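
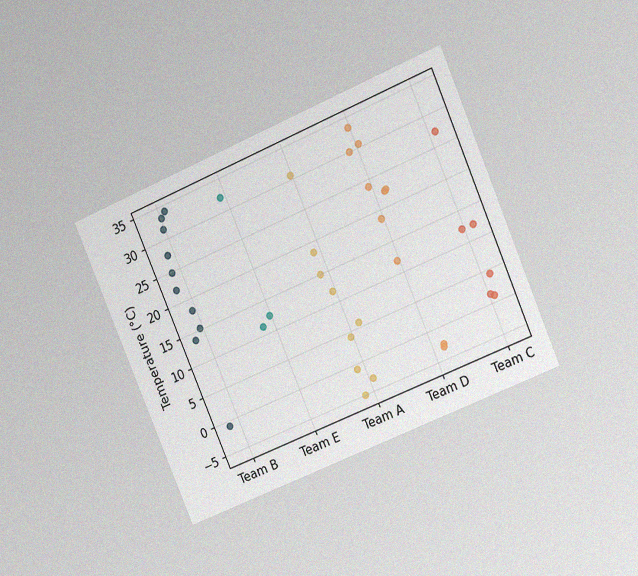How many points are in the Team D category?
The chart is tilted about 23° counter-clockwise and viewed at a slight angle, with some photo noise. Counting the markers in the Team D column gives 10.

10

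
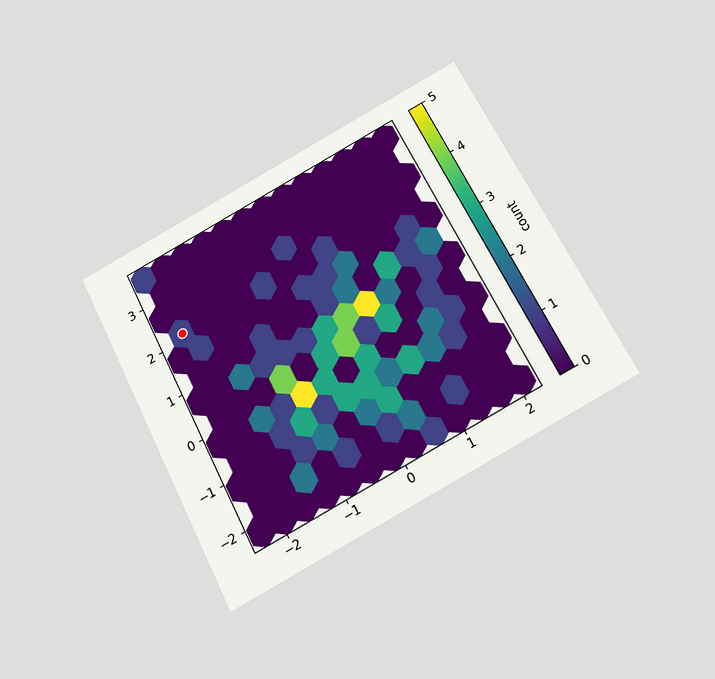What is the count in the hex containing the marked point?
The chart is tilted about 27° counter-clockwise and viewed slightly from below. The marked hex reads 1 on the colorbar.

1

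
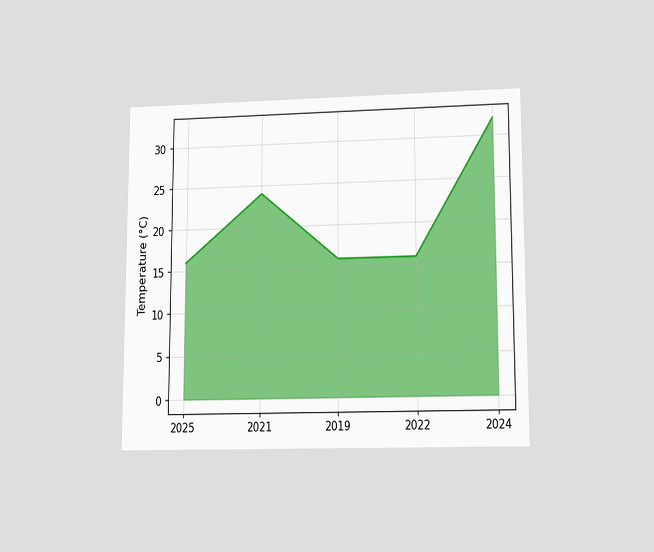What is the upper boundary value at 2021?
24°C

The chart is viewed at a slight angle. At 2021 the upper boundary is at 24°C.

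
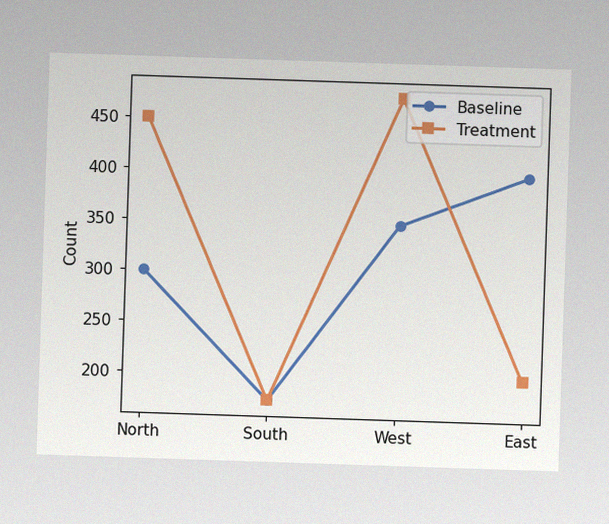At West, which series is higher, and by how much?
Treatment, by 125

The image has some photo noise and uneven lighting. At West, Treatment sits above the other line by 125.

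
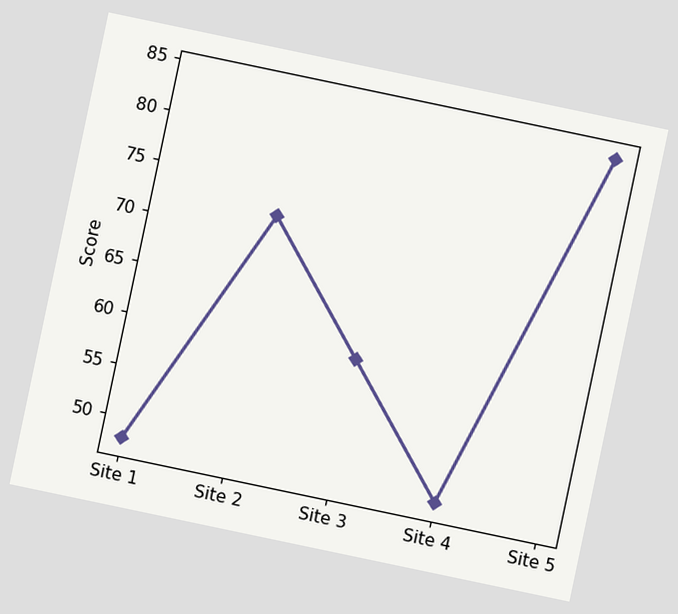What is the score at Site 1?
48

The chart is tilted about 12° clockwise. At Site 1, the line is at 48.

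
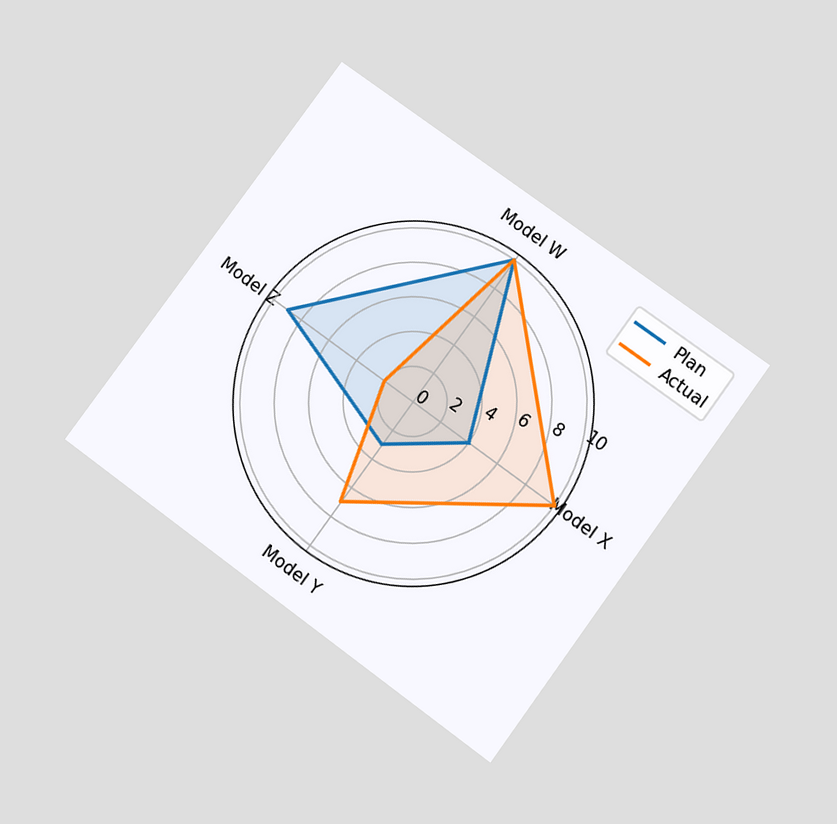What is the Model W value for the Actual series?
The chart is tilted about 36° clockwise and viewed at a slight angle. On the Model W axis, Actual reaches 10.

10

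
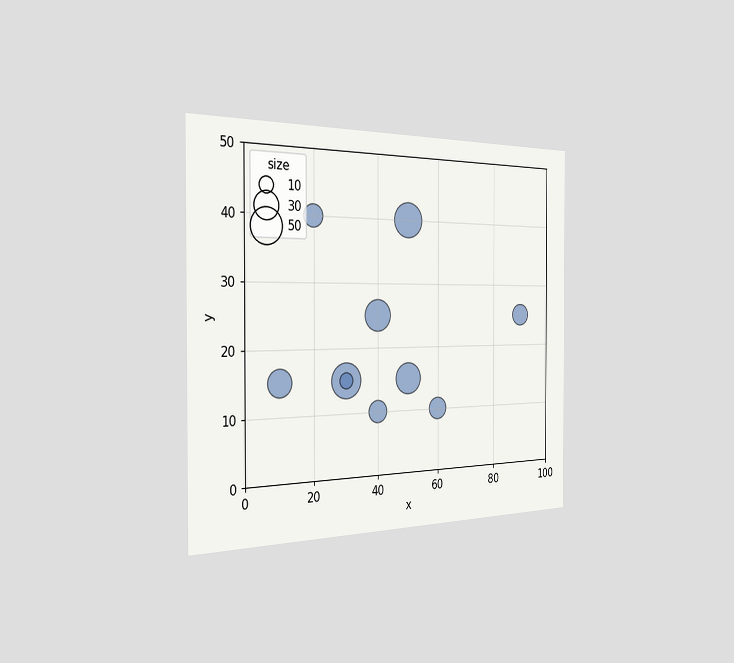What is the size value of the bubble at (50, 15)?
40

The chart is viewed slightly from the left. Matching the bubble at (50, 15) against the size legend gives 40.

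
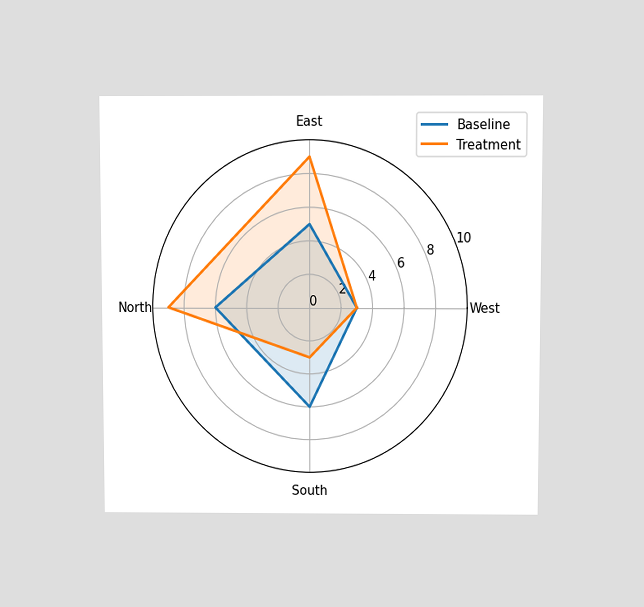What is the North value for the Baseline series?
The chart is viewed slightly from above. On the North axis, Baseline reaches 6.

6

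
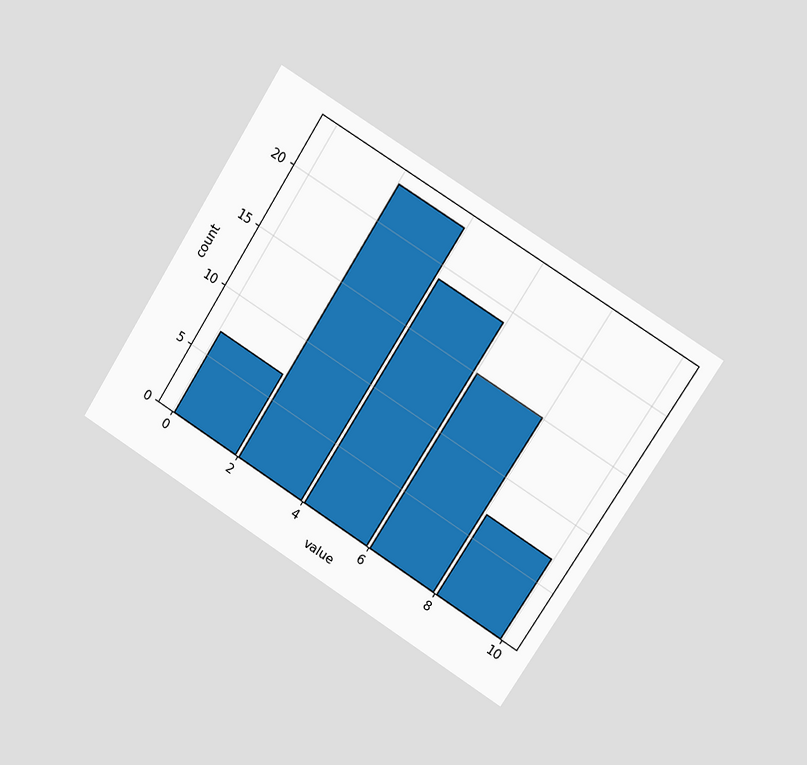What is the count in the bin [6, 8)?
The chart is tilted about 32° clockwise and viewed at a slight angle. The [6, 8) bin has height 15.

15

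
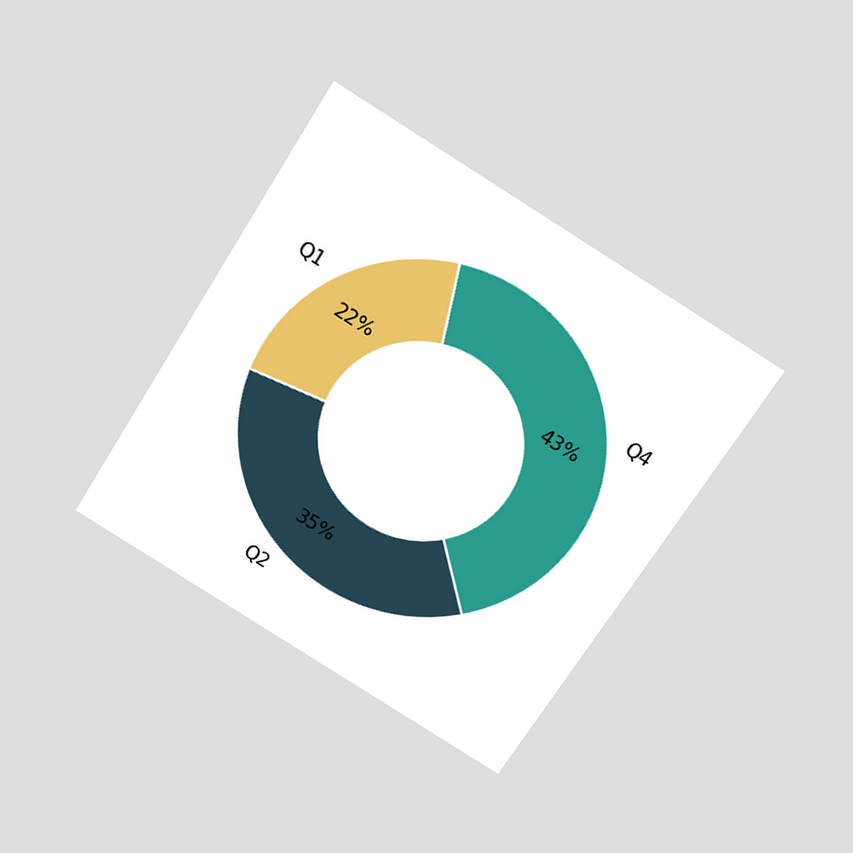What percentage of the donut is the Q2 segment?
35%

The chart is tilted about 32° clockwise and viewed slightly from above. The Q2 segment takes up 35% of the ring.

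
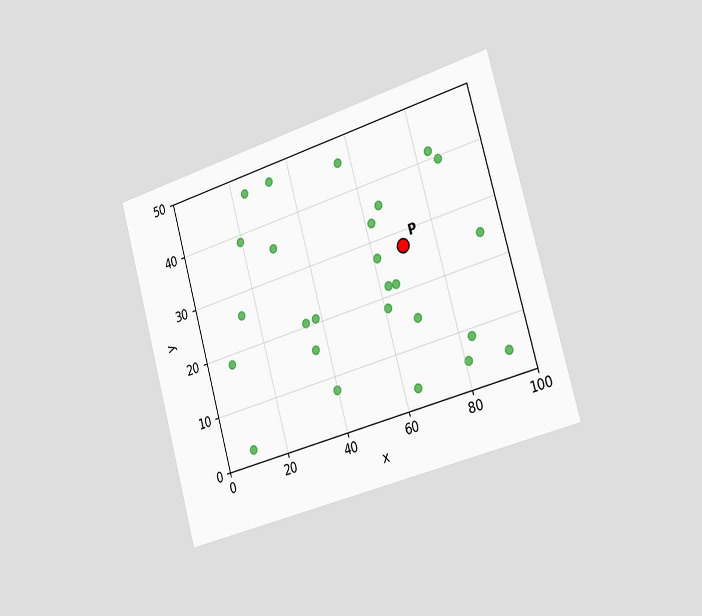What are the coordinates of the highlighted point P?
(70, 27.5)

The chart is tilted about 16° counter-clockwise and viewed slightly from the right. Following the gridlines from P to each axis, P sits at (70, 27.5).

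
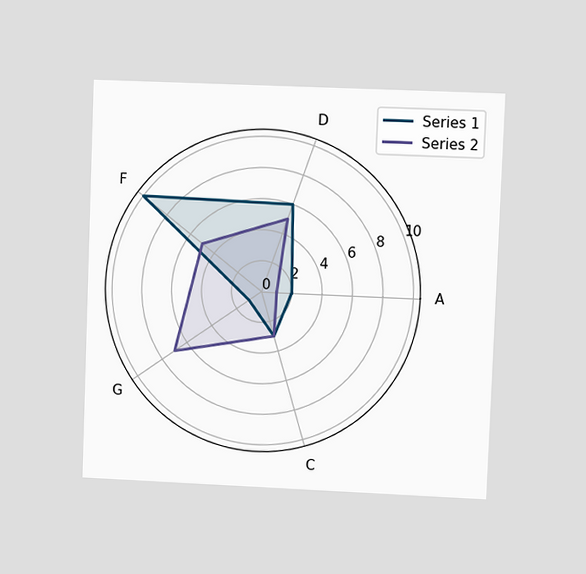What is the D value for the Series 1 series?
6

The chart is tilted about 2° clockwise and viewed at a slight angle. On the D axis, Series 1 reaches 6.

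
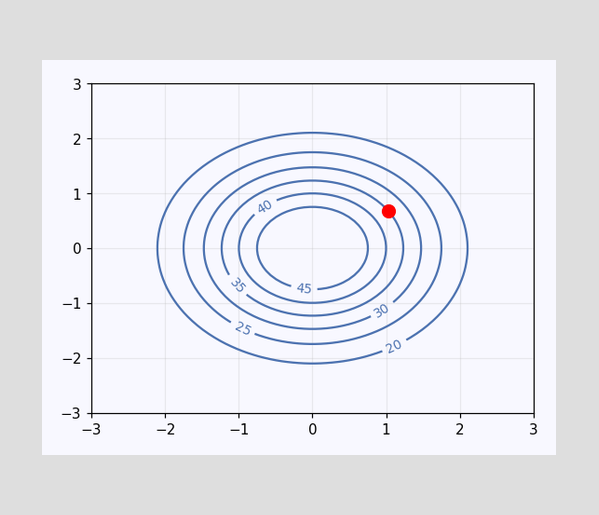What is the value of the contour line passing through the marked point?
35

The marked point sits on the contour labelled 35.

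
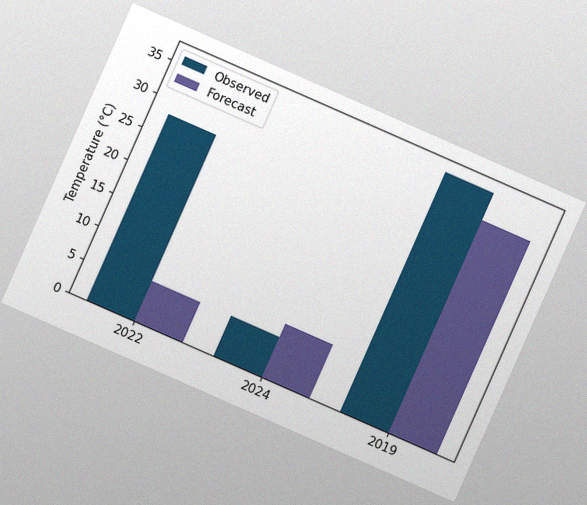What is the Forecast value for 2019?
32°C

The chart is tilted about 24° clockwise, with some photo noise. The Forecast bar at 2019 reaches 32°C on the y-axis.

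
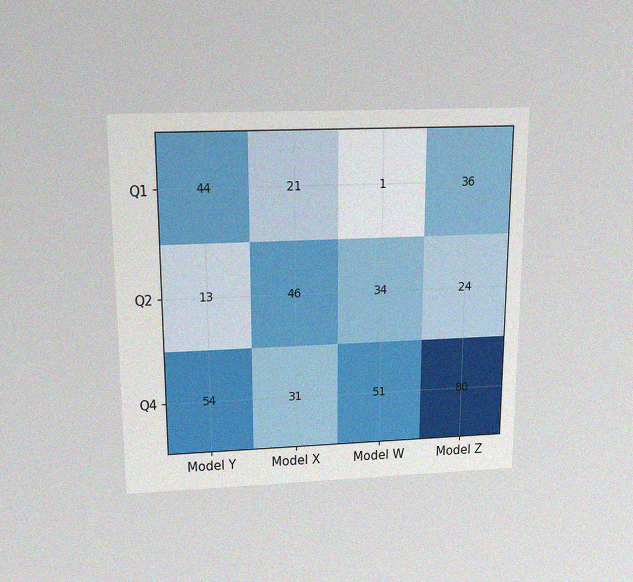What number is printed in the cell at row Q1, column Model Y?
44

The chart is viewed slightly from above, with some photo noise. The (Q1, Model Y) cell reads 44.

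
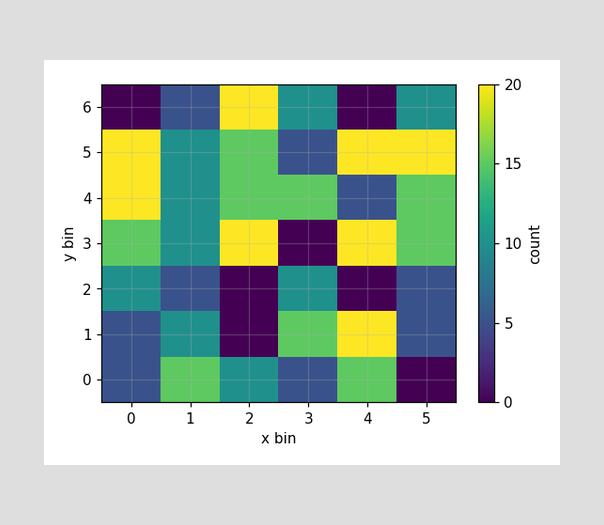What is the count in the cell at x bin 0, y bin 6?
0

Matching the cell (0, 6) against the colorbar gives 0.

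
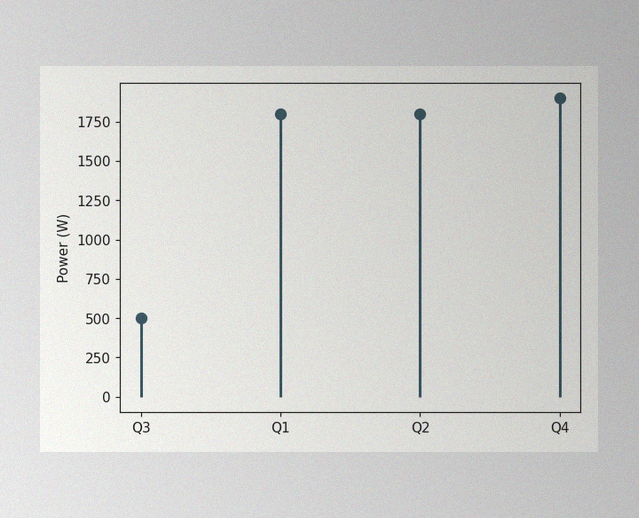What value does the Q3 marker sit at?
The image has some photo noise and uneven lighting. The Q3 marker sits at 500W.

500W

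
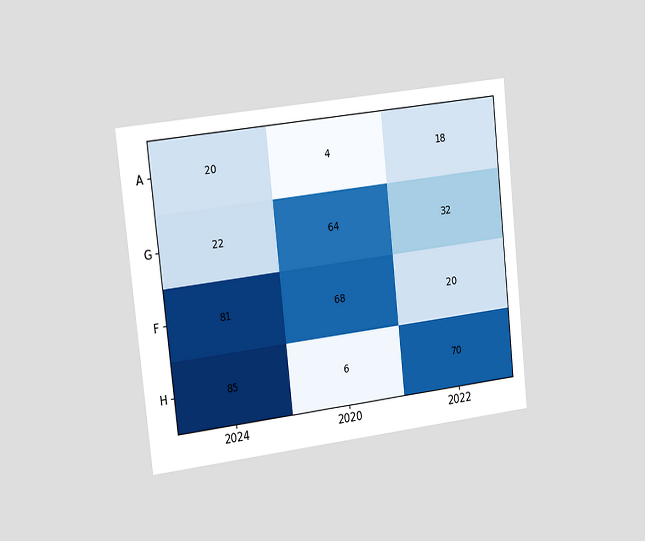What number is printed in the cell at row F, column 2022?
The chart is tilted about 6° counter-clockwise and viewed slightly from the left. The (F, 2022) cell reads 20.

20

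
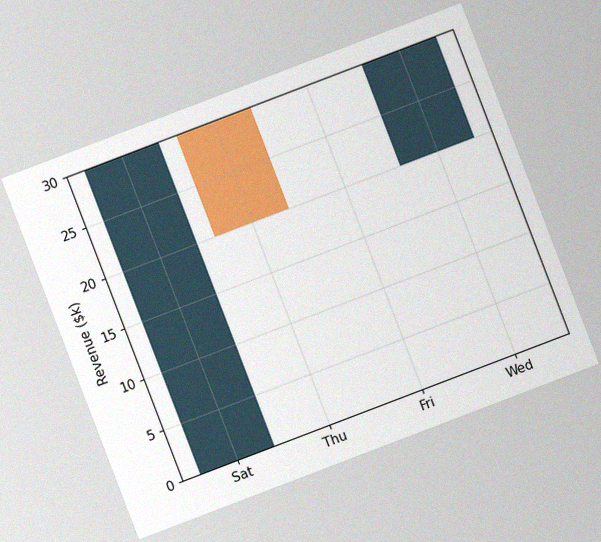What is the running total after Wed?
$30k

The chart is tilted about 21° counter-clockwise, with some photo noise. After Wed the running total reaches $30k.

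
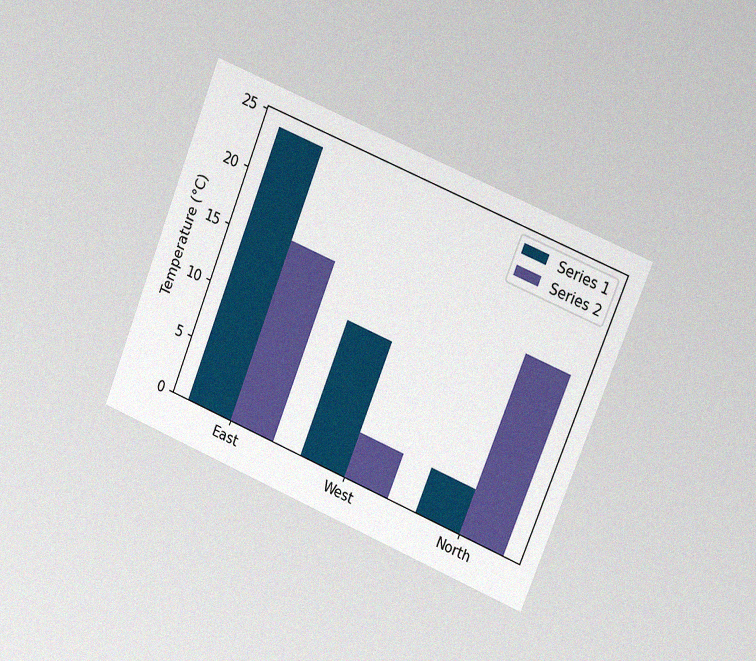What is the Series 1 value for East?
The chart is tilted about 22° clockwise and viewed slightly from the right, with some photo noise. The Series 1 bar at East reaches 24°C on the y-axis.

24°C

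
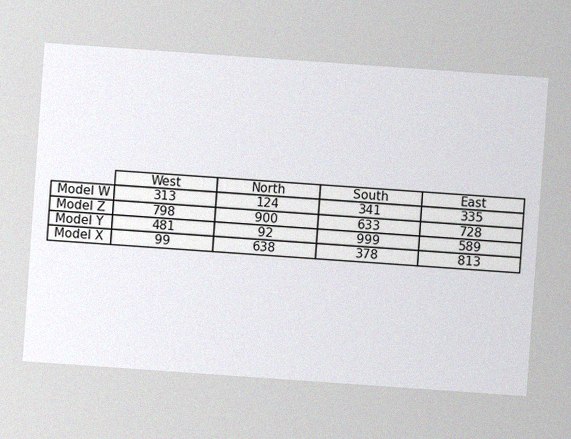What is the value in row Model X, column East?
The chart is tilted about 4° clockwise, with some photo noise. The (Model X, East) cell reads 813.

813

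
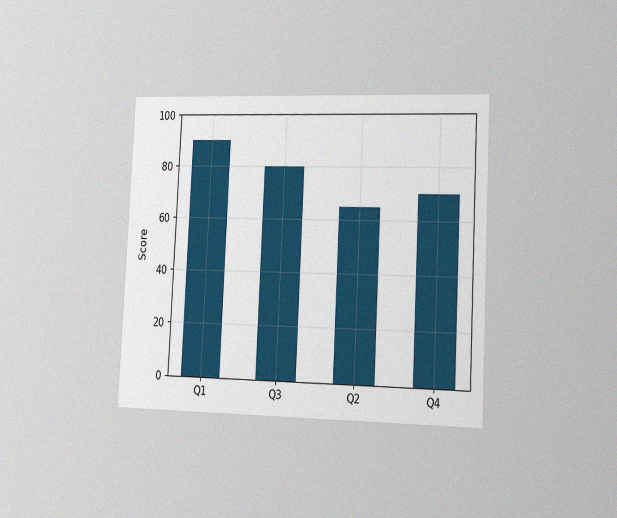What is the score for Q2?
65

The chart is tilted about 3° clockwise and viewed slightly from the right, with some photo noise. Reading along the chart's y-axis, the Q2 bar reaches 65.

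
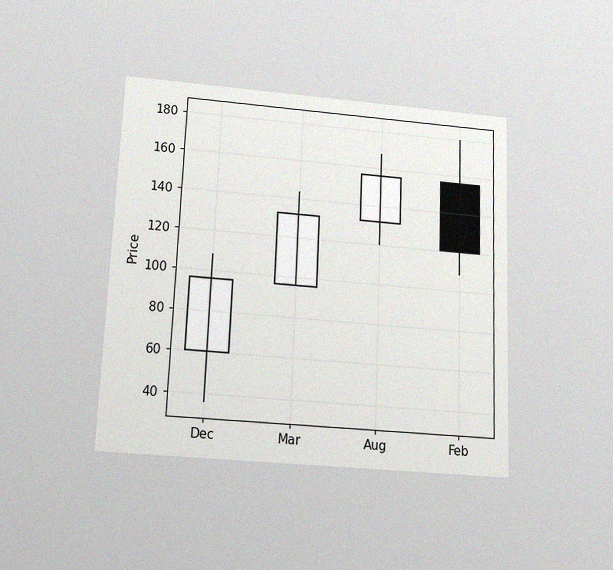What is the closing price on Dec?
96

The chart is tilted about 2° clockwise and viewed slightly from below, with some photo noise. The Dec candle closes at 96.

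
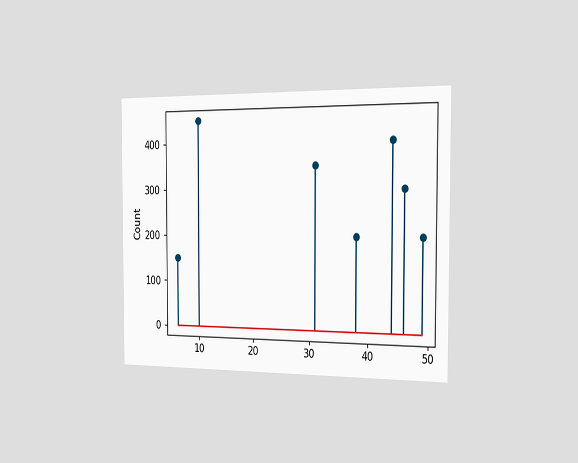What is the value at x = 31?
The chart is viewed slightly from the right. The stem at x=31 reaches 350.

350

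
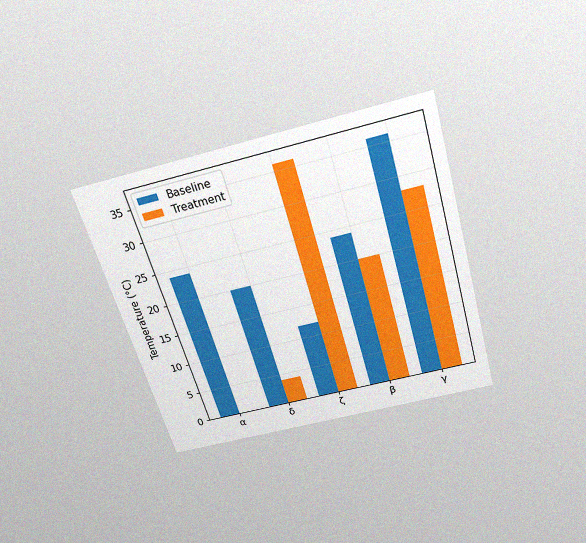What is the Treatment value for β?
20°C

The chart is tilted about 16° counter-clockwise and viewed slightly from above, with some photo noise. The Treatment bar at β reaches 20°C on the y-axis.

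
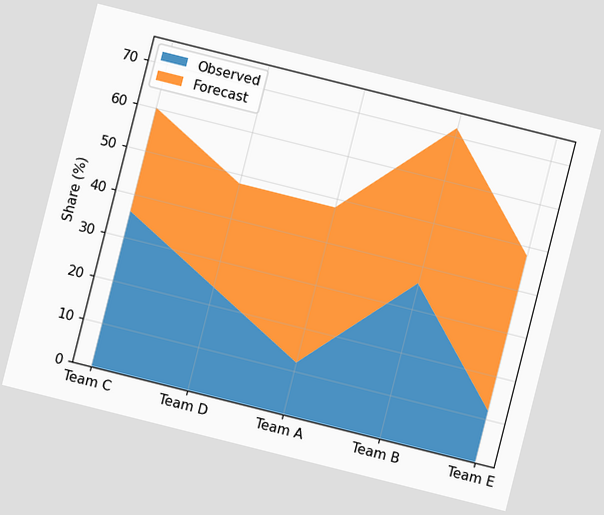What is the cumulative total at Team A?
48%

The chart is tilted about 14° clockwise. The stacked total at Team A reaches 48%.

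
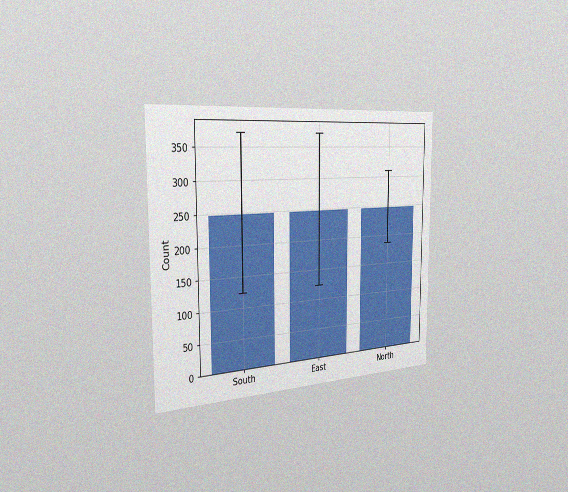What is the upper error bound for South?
372

The chart is viewed slightly from the left, with some photo noise. The South bar's upper whisker reaches 372.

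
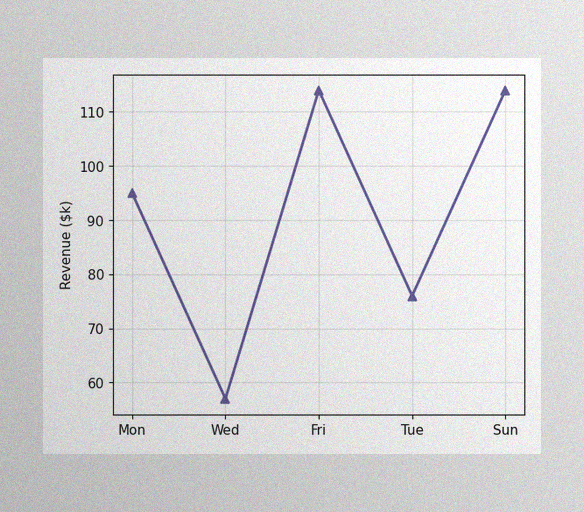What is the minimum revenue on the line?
$57k

The image has some photo noise and uneven lighting. The lowest point is at Wed, and reading across to the y-axis gives $57k.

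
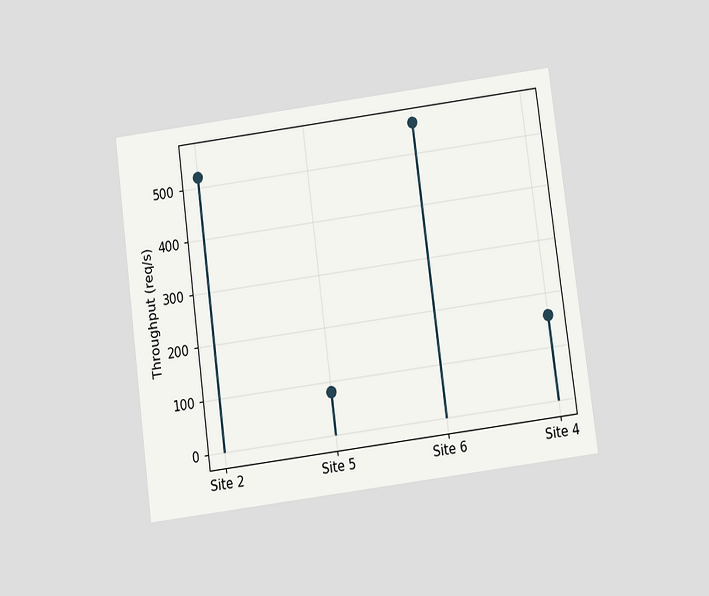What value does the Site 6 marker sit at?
560req/s

The chart is tilted about 7° counter-clockwise and viewed slightly from below. The Site 6 marker sits at 560req/s.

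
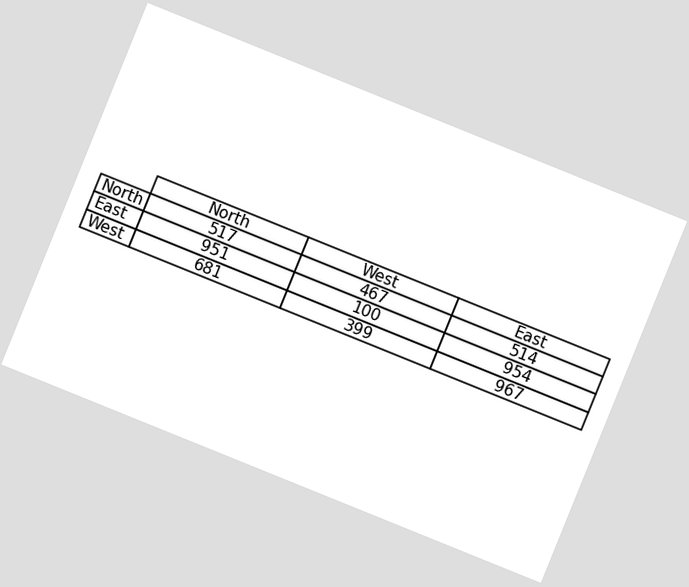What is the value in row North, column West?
The chart is tilted about 22° clockwise. The (North, West) cell reads 467.

467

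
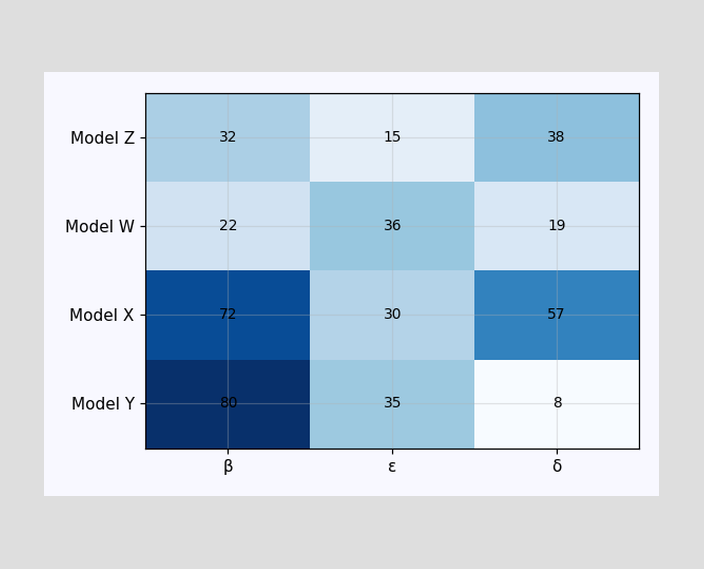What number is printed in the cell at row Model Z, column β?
32

The (Model Z, β) cell reads 32.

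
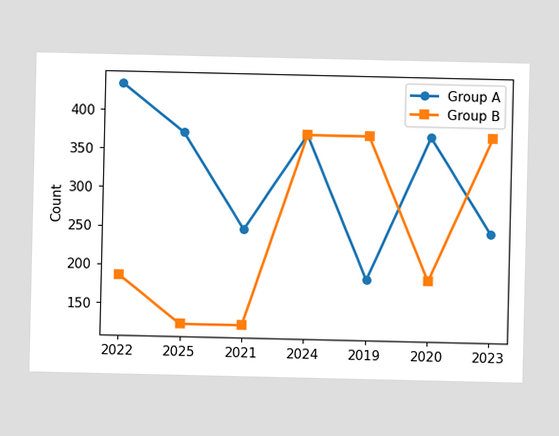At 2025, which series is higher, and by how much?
At 2025, Group A sits above the other line by 248.

Group A, by 248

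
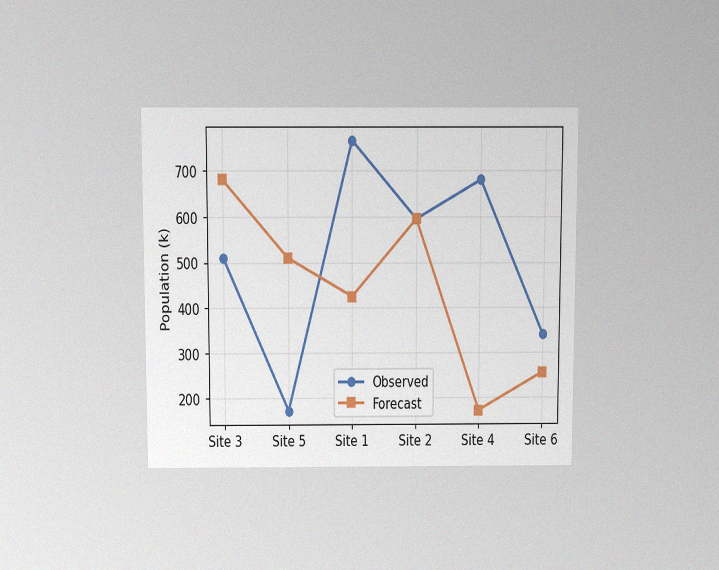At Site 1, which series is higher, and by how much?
The chart is viewed slightly from above, with some photo noise. At Site 1, Observed sits above the other line by 340k.

Observed, by 340k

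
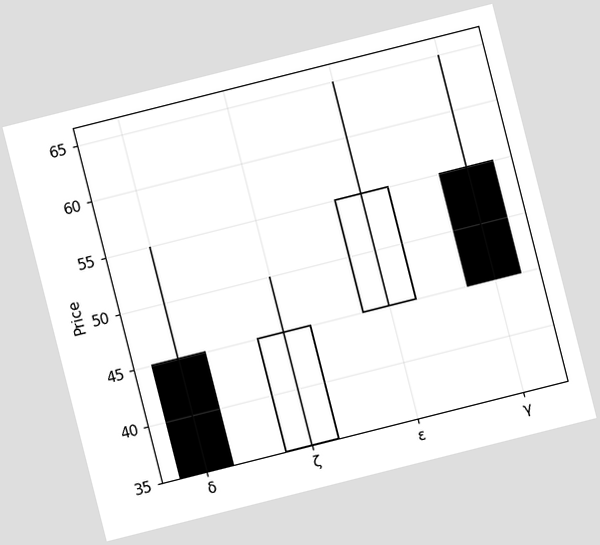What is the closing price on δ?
The chart is tilted about 14° counter-clockwise. The δ candle closes at 35.

35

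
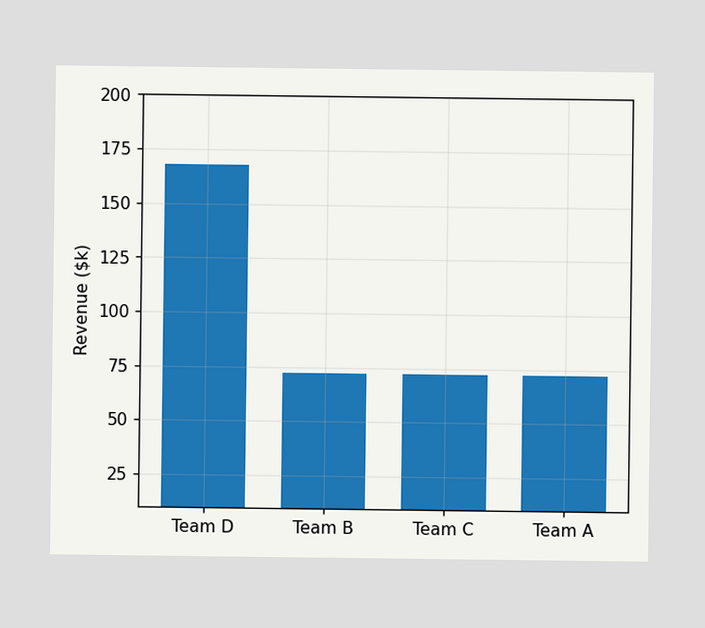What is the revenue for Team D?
$168k

Reading along the chart's y-axis, the Team D bar reaches $168k.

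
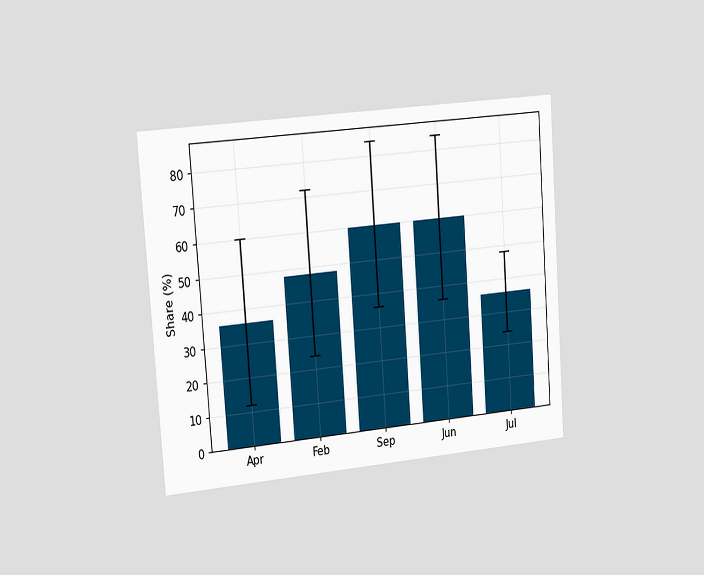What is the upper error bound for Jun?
The chart is tilted about 4° counter-clockwise and viewed slightly from the left. The Jun bar's upper whisker reaches 84%.

84%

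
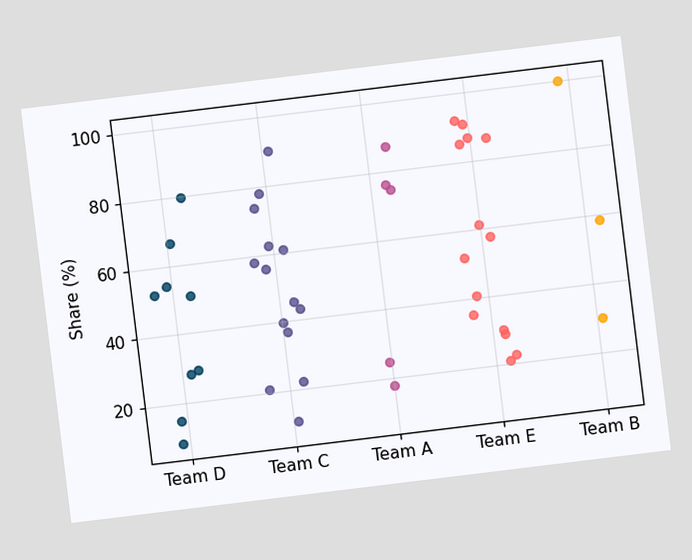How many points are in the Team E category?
The chart is tilted about 7° counter-clockwise. Counting the markers in the Team E column gives 14.

14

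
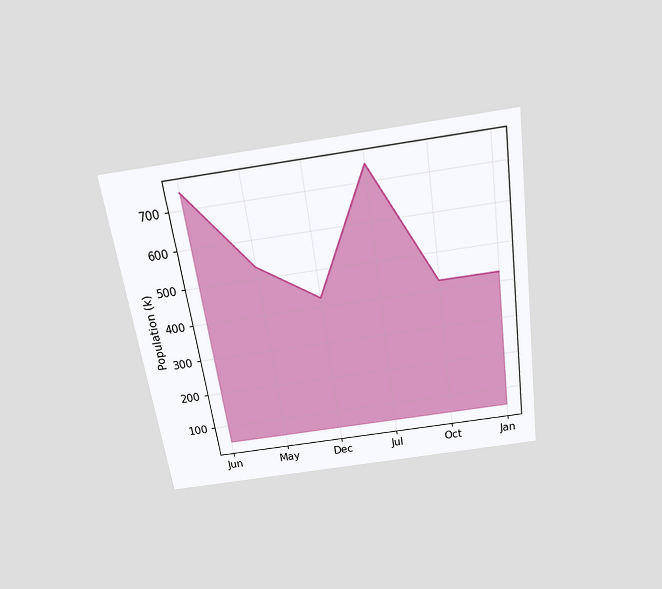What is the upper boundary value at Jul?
742k

The chart is tilted about 8° counter-clockwise and viewed slightly from above. At Jul the upper boundary is at 742k.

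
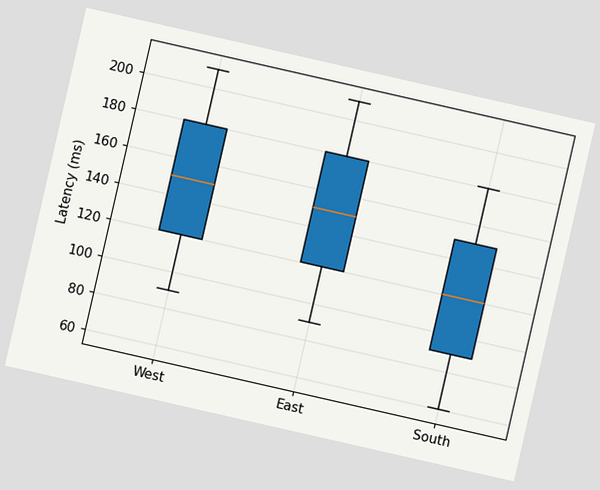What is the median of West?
The chart is tilted about 13° clockwise. The median line in the West box sits at 150ms.

150ms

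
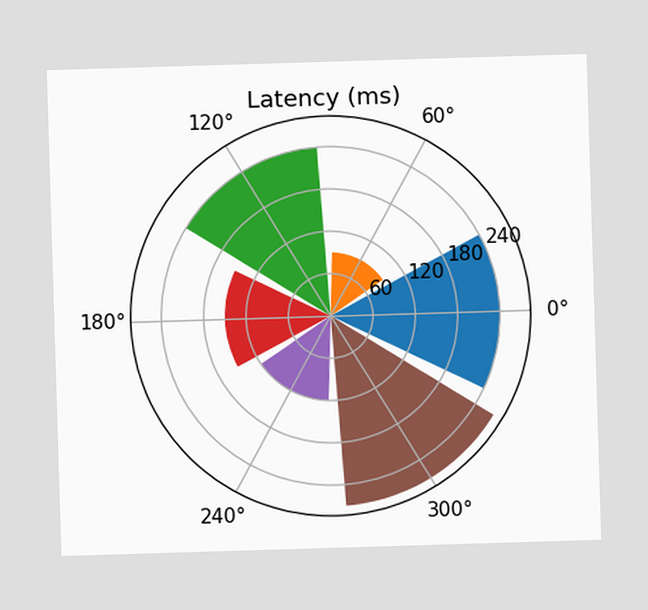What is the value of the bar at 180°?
150ms

The bar at 180° reaches 150ms on the radial axis.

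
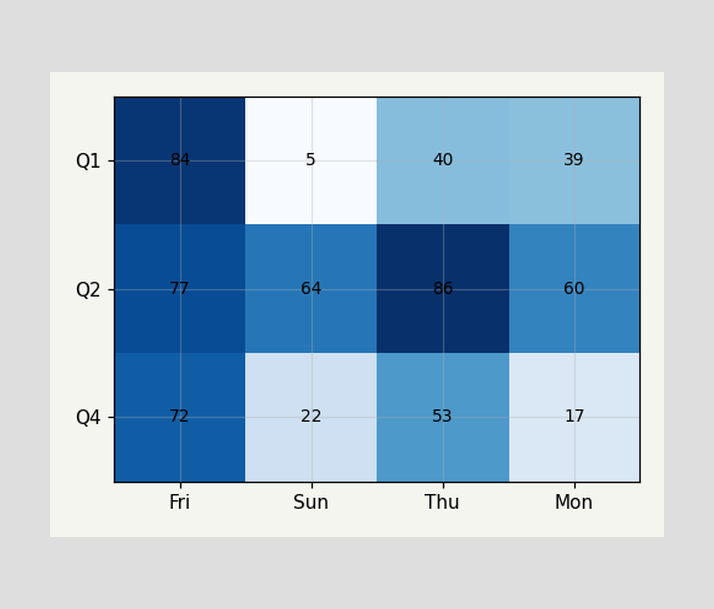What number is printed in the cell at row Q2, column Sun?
The (Q2, Sun) cell reads 64.

64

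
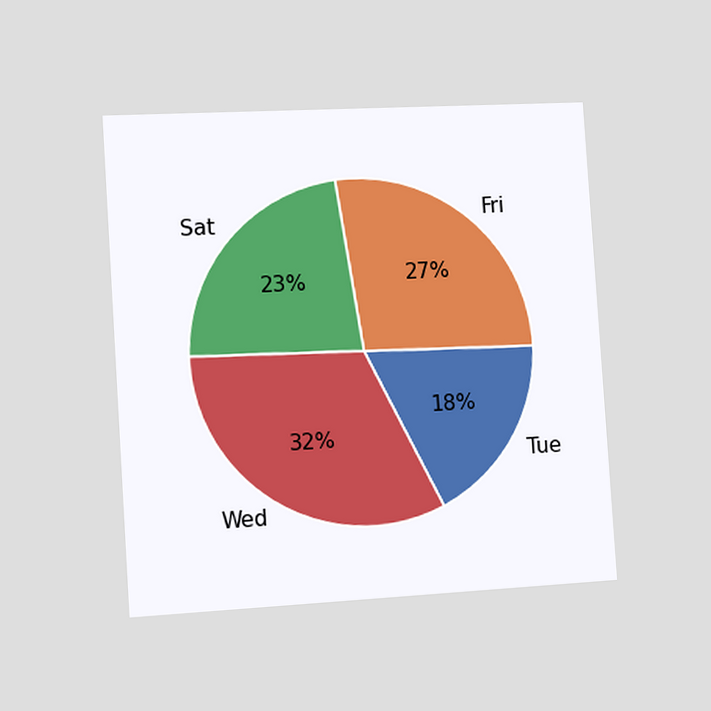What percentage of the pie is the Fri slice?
27%

The chart is tilted about 4° counter-clockwise and viewed slightly from the left. The Fri slice takes up 27% of the pie.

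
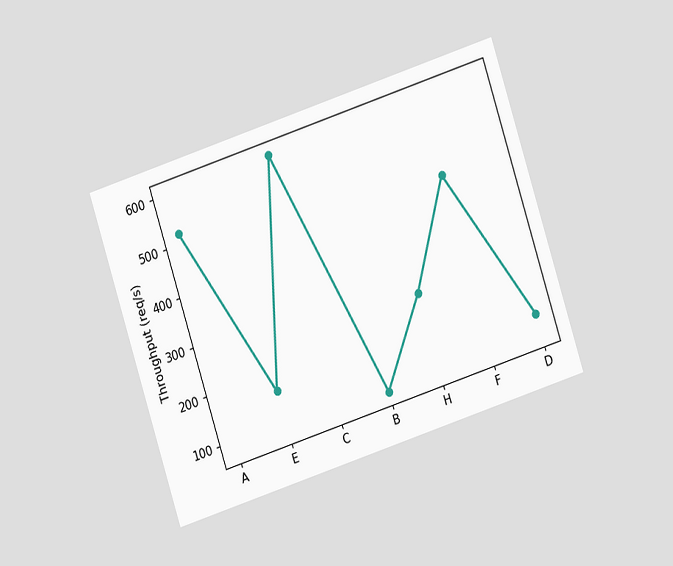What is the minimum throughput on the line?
80req/s

The chart is tilted about 18° counter-clockwise and viewed at a slight angle. The lowest point is at B, and reading across to the y-axis gives 80req/s.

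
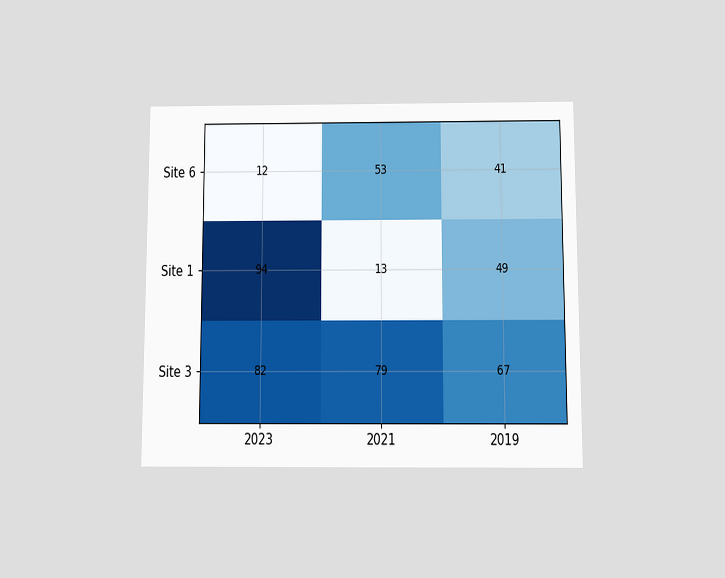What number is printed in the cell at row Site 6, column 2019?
The chart is viewed slightly from below. The (Site 6, 2019) cell reads 41.

41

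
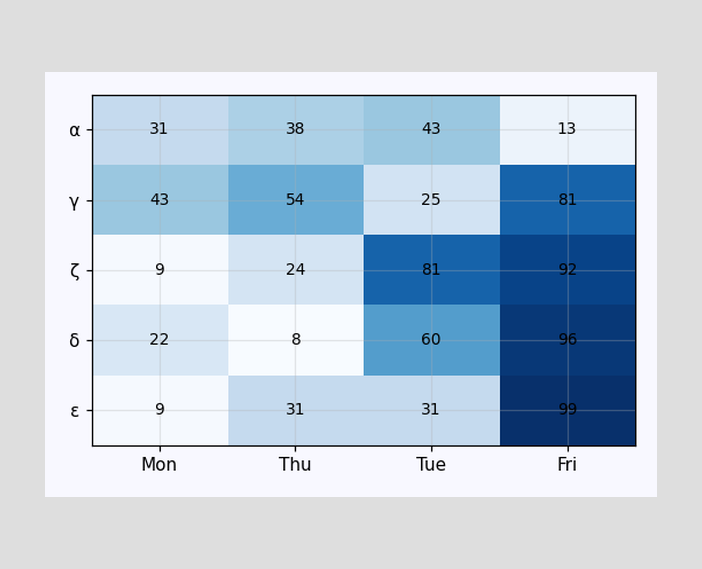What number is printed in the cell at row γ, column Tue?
The (γ, Tue) cell reads 25.

25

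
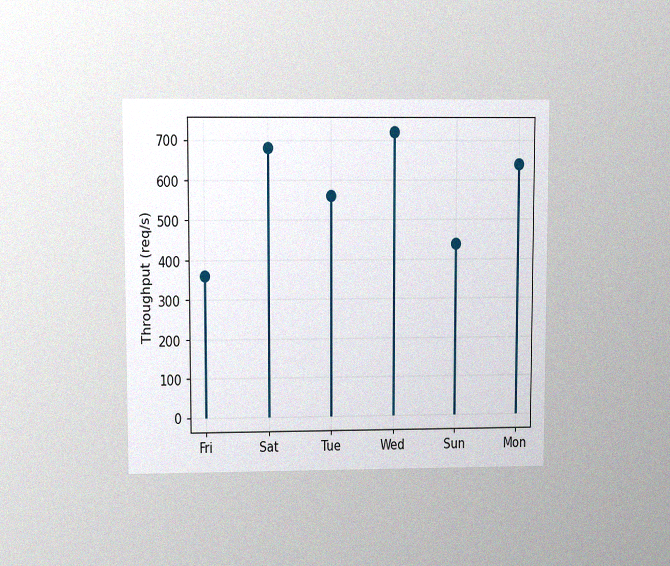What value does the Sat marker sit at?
The chart is viewed at a slight angle, with some photo noise. The Sat marker sits at 680req/s.

680req/s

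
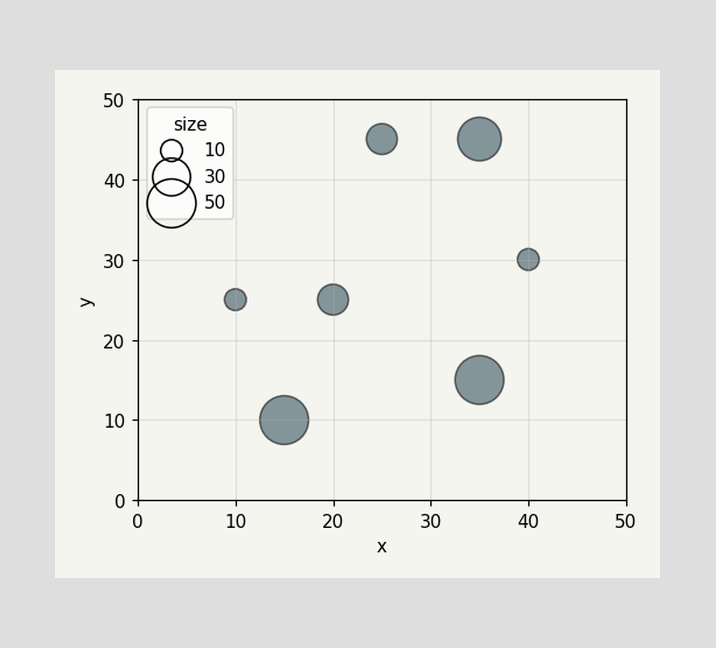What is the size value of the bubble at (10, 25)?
10

Matching the bubble at (10, 25) against the size legend gives 10.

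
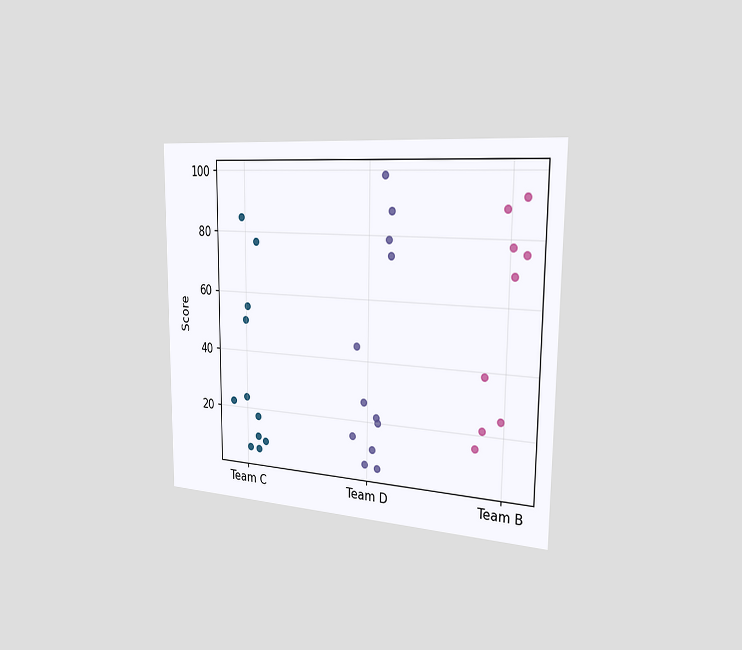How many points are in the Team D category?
The chart is viewed slightly from the right. Counting the markers in the Team D column gives 12.

12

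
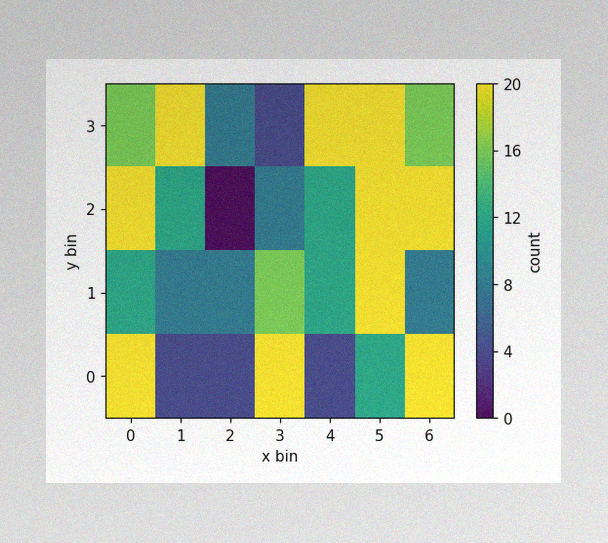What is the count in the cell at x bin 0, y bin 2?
The image has some photo noise and uneven lighting. Matching the cell (0, 2) against the colorbar gives 20.

20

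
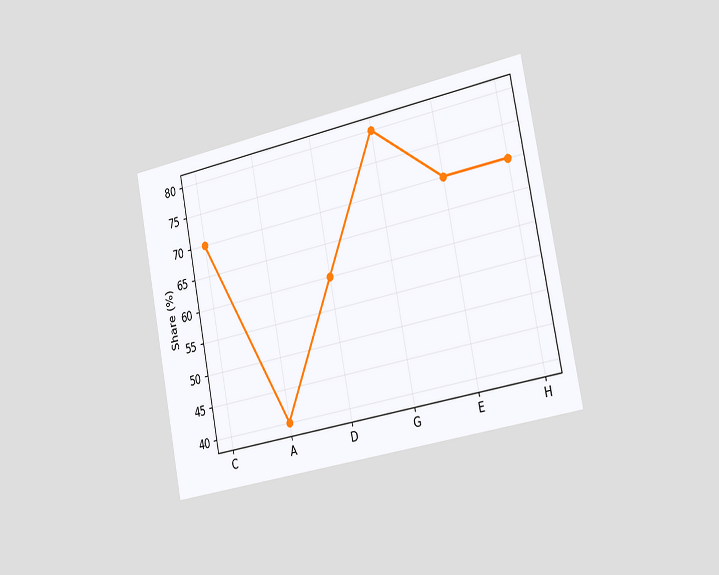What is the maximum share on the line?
80%

The chart is tilted about 11° counter-clockwise and viewed slightly from the right. The highest point is at G, and reading across to the y-axis gives 80%.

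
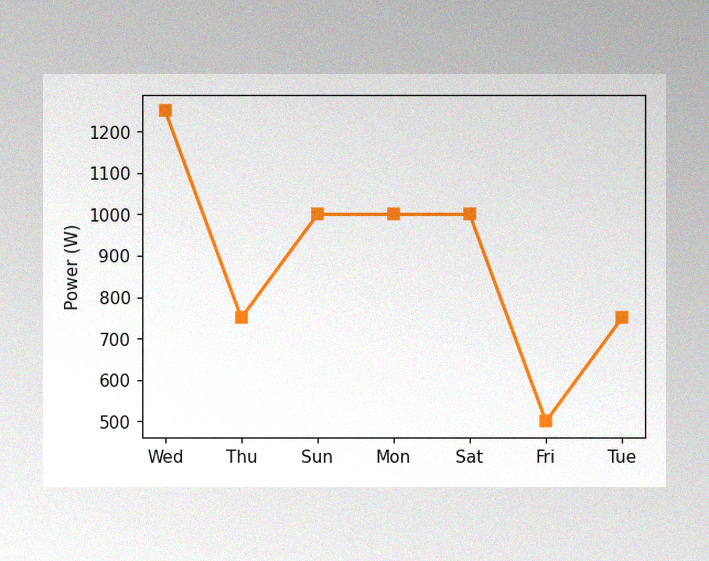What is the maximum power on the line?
1250W

The image has some photo noise and uneven lighting. The highest point is at Wed, and reading across to the y-axis gives 1250W.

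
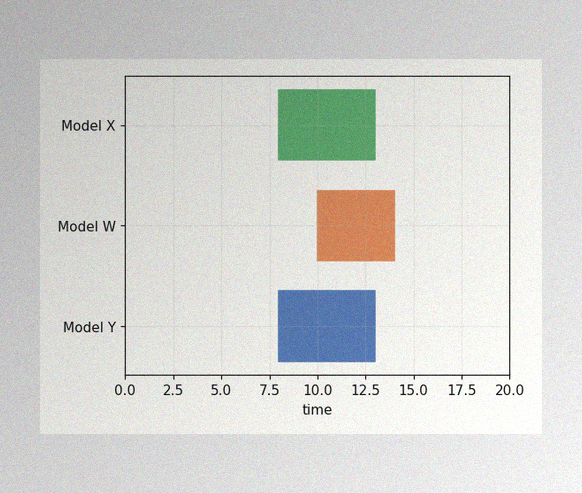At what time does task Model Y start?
The image has some photo noise and uneven lighting. The Model Y bar begins at t=8.

8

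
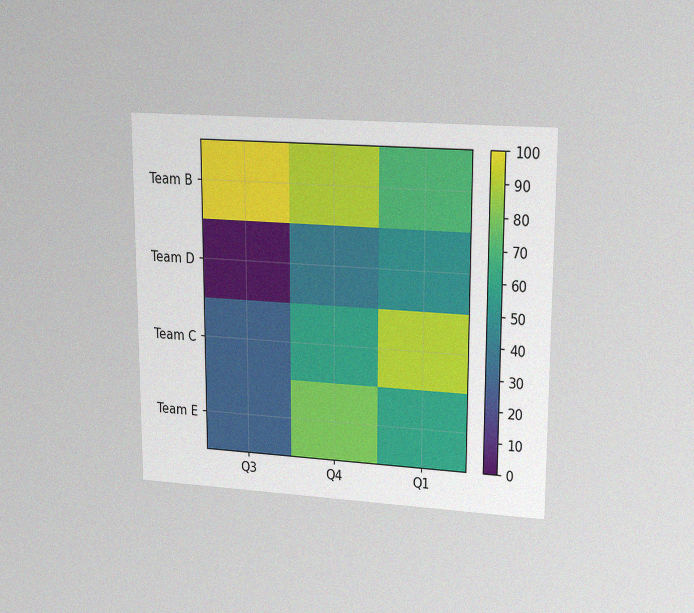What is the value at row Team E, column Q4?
The chart is viewed at a slight angle, with some photo noise. Matching cell (Team E, Q4) against the colorbar gives 80.

80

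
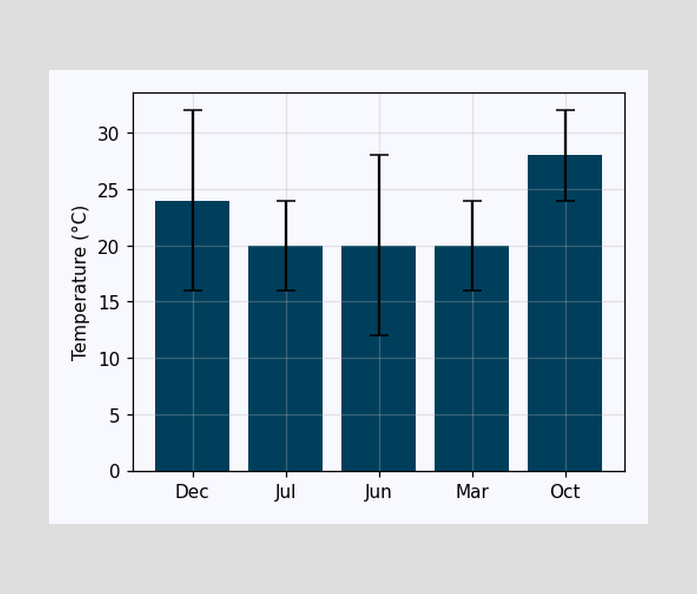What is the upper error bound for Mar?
The Mar bar's upper whisker reaches 24°C.

24°C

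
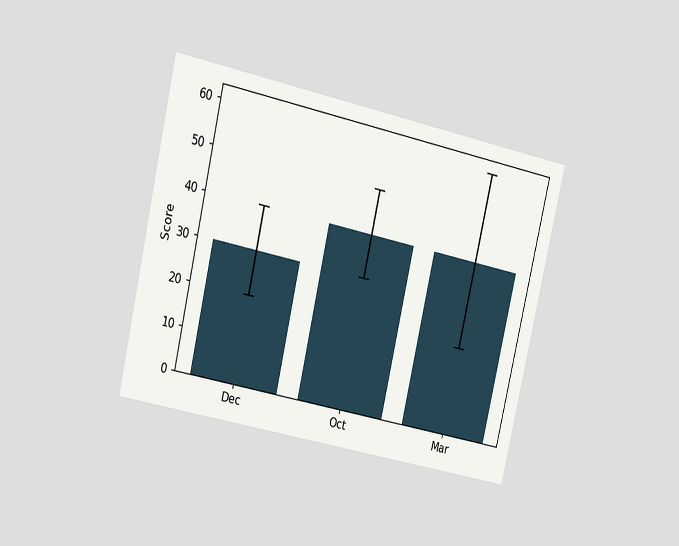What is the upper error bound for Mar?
The chart is tilted about 13° clockwise and viewed slightly from the left. The Mar bar's upper whisker reaches 60.

60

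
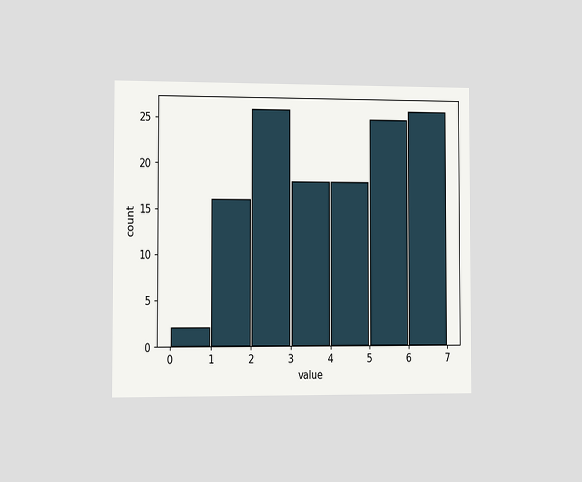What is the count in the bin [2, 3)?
The chart is viewed slightly from the left. The [2, 3) bin has height 26.

26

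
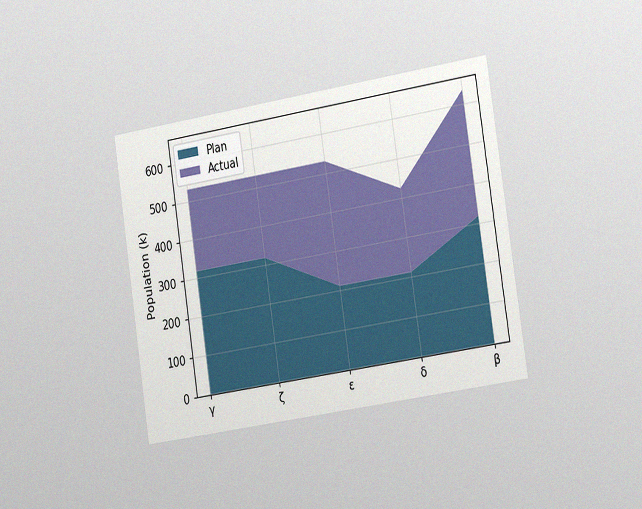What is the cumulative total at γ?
530k

The chart is tilted about 9° counter-clockwise and viewed slightly from the right, with some photo noise. The stacked total at γ reaches 530k.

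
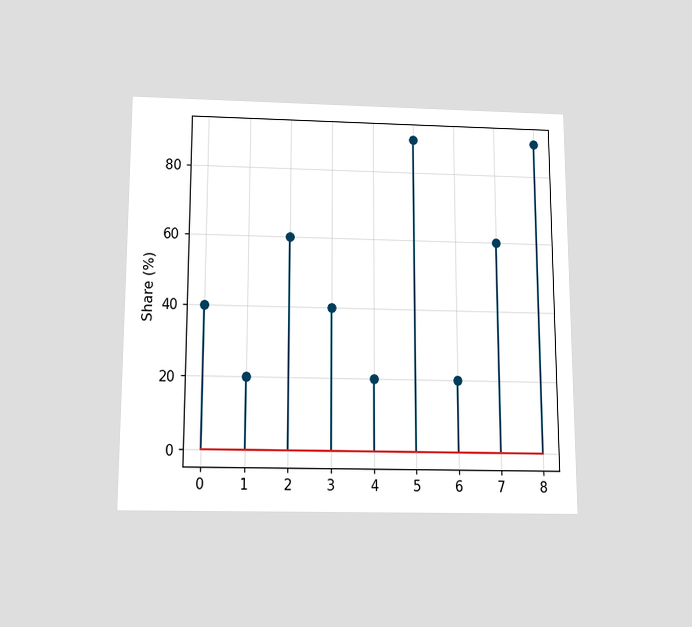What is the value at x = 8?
90%

The chart is viewed slightly from below. The stem at x=8 reaches 90%.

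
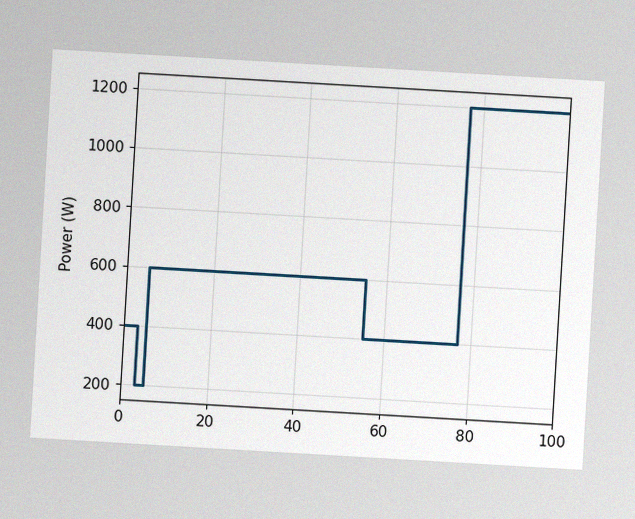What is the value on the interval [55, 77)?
400W

The chart is tilted about 3° clockwise, with some photo noise. On [55, 77) the step sits at 400W.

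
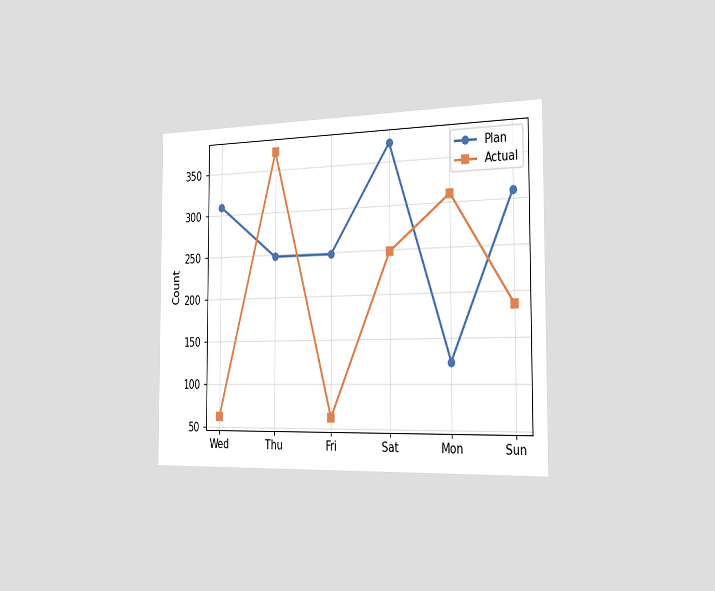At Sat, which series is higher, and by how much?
The chart is viewed slightly from the right. At Sat, Plan sits above the other line by 124.

Plan, by 124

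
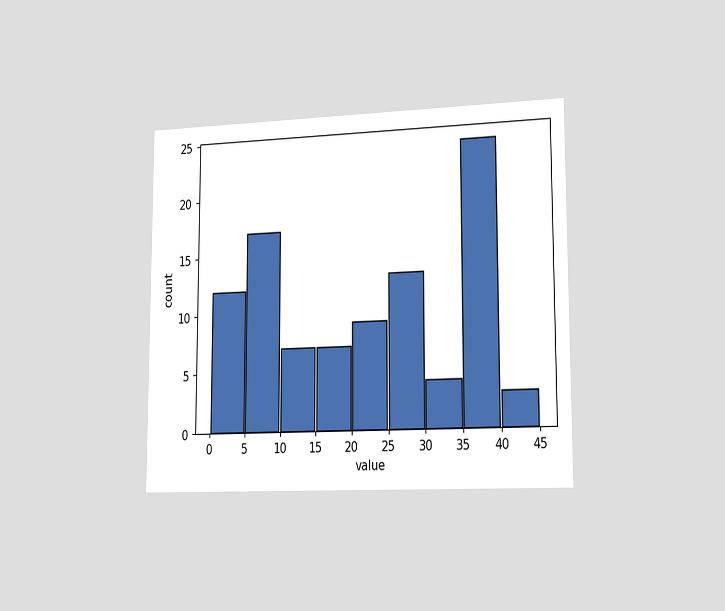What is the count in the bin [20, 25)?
9

The chart is viewed slightly from the right. The [20, 25) bin has height 9.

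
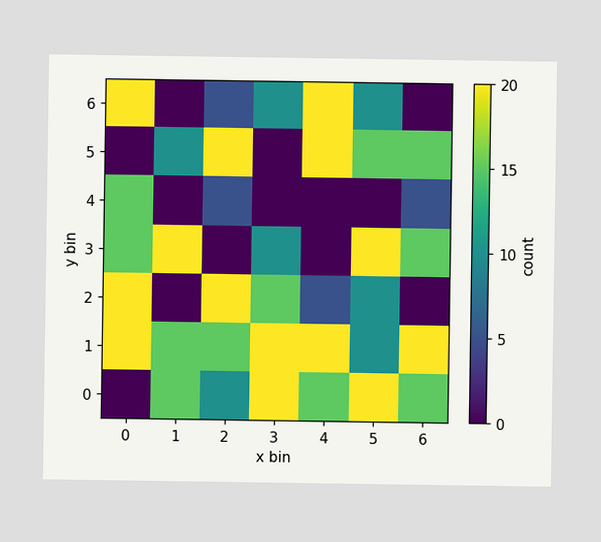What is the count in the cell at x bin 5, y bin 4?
0

Matching the cell (5, 4) against the colorbar gives 0.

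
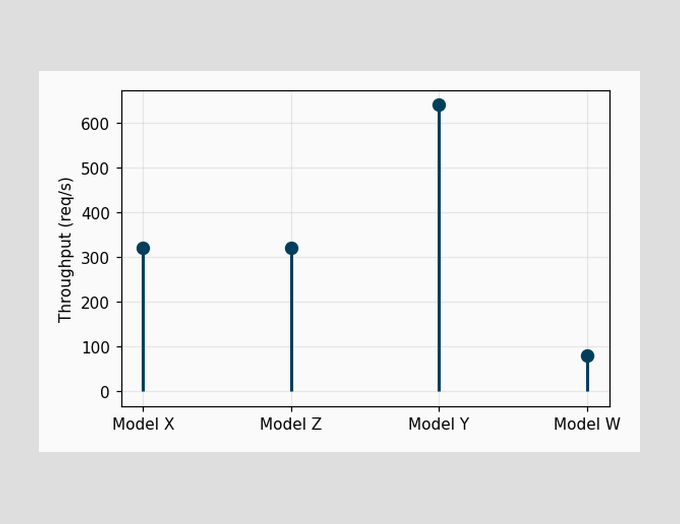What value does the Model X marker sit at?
The Model X marker sits at 320req/s.

320req/s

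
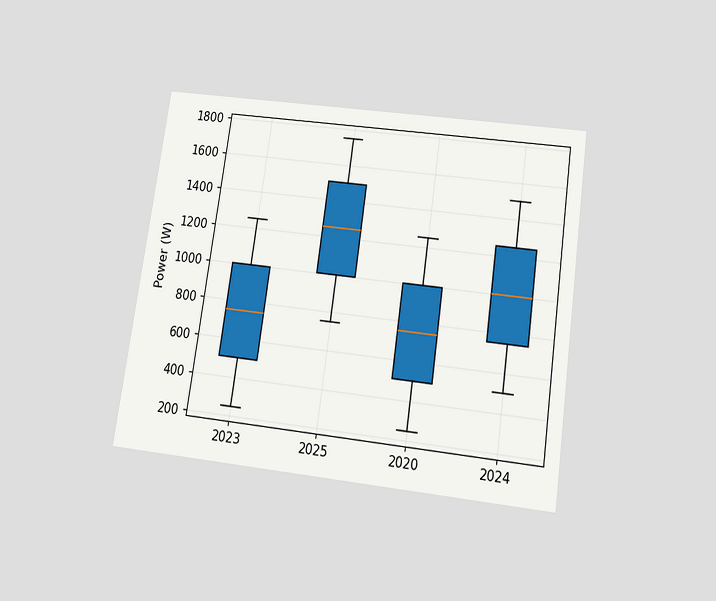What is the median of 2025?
1250W

The chart is tilted about 8° clockwise and viewed slightly from below. The median line in the 2025 box sits at 1250W.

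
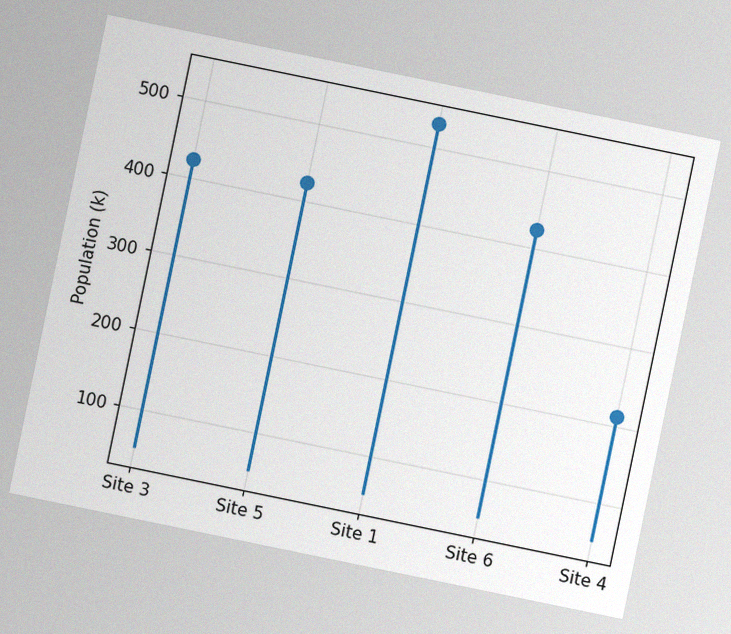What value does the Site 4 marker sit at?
212k

The chart is tilted about 12° clockwise, with some photo noise. The Site 4 marker sits at 212k.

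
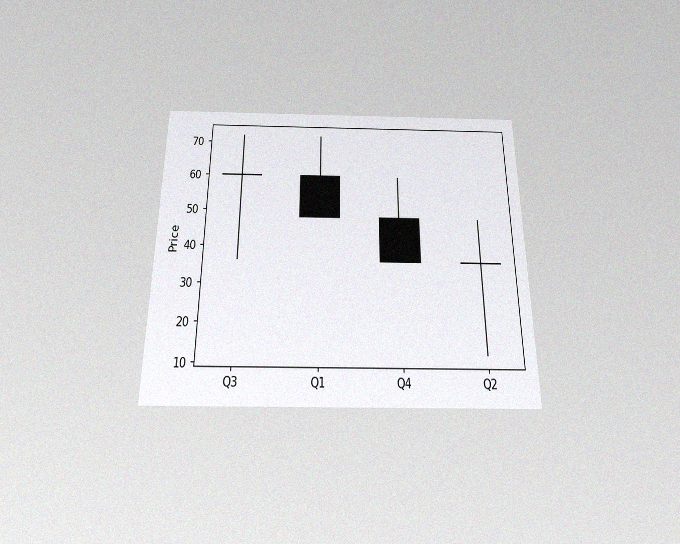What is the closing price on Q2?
The chart is viewed slightly from below, with some photo noise. The Q2 candle closes at 36.

36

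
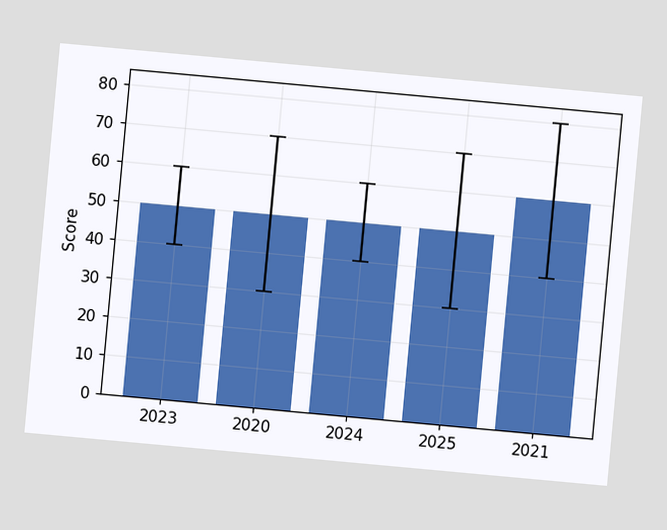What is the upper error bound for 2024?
60

The chart is tilted about 5° clockwise. The 2024 bar's upper whisker reaches 60.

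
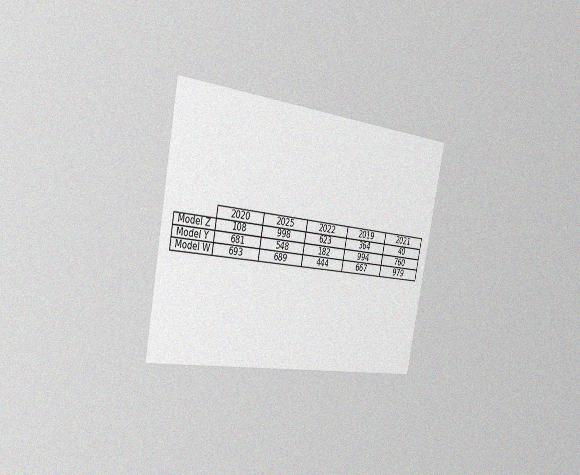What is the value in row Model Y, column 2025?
The chart is tilted about 11° clockwise and viewed slightly from the left, with some photo noise. The (Model Y, 2025) cell reads 548.

548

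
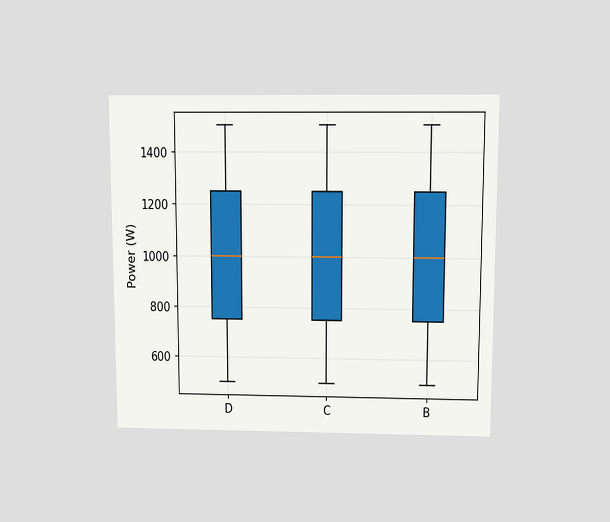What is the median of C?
1000W

The chart is viewed slightly from above. The median line in the C box sits at 1000W.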